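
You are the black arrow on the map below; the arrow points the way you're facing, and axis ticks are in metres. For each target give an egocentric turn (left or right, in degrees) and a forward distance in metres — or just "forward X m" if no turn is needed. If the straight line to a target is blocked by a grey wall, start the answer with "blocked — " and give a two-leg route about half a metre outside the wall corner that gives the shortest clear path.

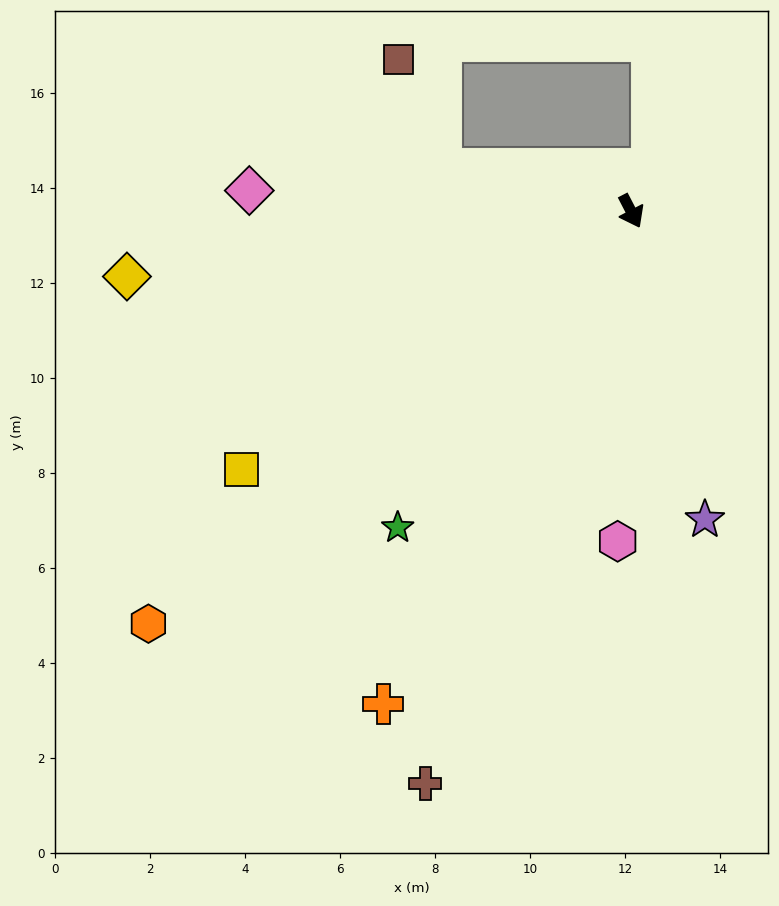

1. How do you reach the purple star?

turn right 14°, forward 6.7 m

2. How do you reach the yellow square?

turn right 84°, forward 9.8 m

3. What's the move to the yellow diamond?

turn right 110°, forward 10.7 m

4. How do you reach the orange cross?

turn right 54°, forward 11.6 m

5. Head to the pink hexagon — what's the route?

turn right 30°, forward 7.0 m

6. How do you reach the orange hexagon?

turn right 77°, forward 13.4 m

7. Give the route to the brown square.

blocked — turn right 130°, forward 4.1 m, then turn right 56°, forward 2.5 m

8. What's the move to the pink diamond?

turn right 120°, forward 8.0 m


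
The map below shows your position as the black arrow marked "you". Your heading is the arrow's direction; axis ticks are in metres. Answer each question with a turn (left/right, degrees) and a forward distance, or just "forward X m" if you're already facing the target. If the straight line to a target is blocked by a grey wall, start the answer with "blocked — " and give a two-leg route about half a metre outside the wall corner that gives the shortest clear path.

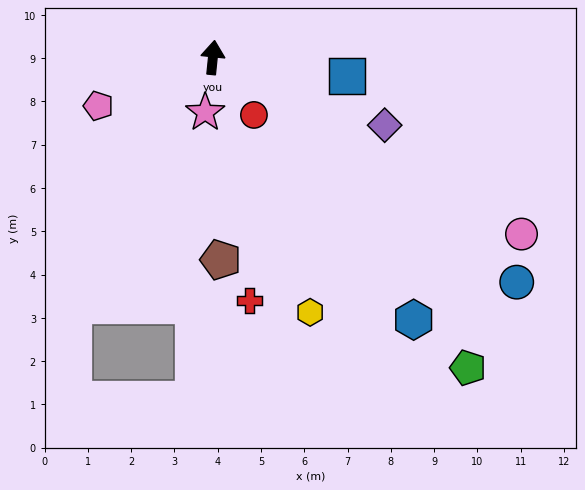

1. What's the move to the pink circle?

turn right 114°, forward 8.2 m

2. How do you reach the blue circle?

turn right 121°, forward 8.7 m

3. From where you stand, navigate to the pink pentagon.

turn left 119°, forward 2.9 m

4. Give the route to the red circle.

turn right 139°, forward 1.6 m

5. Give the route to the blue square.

turn right 92°, forward 3.1 m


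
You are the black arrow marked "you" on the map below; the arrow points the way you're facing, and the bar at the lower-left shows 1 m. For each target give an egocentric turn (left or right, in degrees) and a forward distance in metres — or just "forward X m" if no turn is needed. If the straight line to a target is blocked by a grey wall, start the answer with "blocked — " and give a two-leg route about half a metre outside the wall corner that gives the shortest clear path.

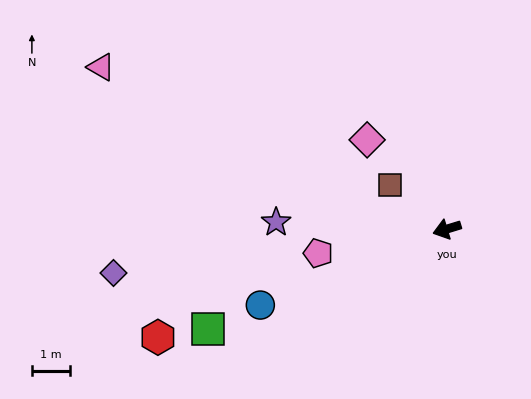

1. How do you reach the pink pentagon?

turn right 6°, forward 3.4 m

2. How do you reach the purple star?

turn right 19°, forward 4.5 m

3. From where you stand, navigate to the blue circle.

turn left 5°, forward 5.3 m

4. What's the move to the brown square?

turn right 55°, forward 1.9 m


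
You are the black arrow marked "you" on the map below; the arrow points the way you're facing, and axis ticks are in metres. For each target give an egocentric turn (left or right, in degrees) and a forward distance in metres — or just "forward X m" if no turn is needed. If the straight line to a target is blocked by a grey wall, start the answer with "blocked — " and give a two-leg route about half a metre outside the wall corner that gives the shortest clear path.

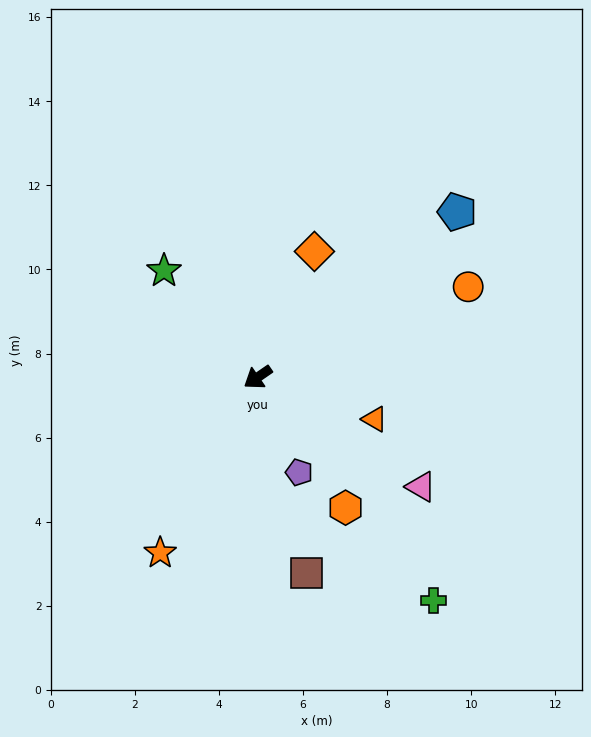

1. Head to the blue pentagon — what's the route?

turn right 175°, forward 6.2 m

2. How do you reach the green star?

turn right 83°, forward 3.4 m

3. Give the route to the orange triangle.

turn left 126°, forward 3.0 m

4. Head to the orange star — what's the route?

turn left 26°, forward 4.8 m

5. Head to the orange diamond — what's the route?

turn right 149°, forward 3.3 m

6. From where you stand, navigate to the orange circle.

turn left 169°, forward 5.4 m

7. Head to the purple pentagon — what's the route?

turn left 79°, forward 2.5 m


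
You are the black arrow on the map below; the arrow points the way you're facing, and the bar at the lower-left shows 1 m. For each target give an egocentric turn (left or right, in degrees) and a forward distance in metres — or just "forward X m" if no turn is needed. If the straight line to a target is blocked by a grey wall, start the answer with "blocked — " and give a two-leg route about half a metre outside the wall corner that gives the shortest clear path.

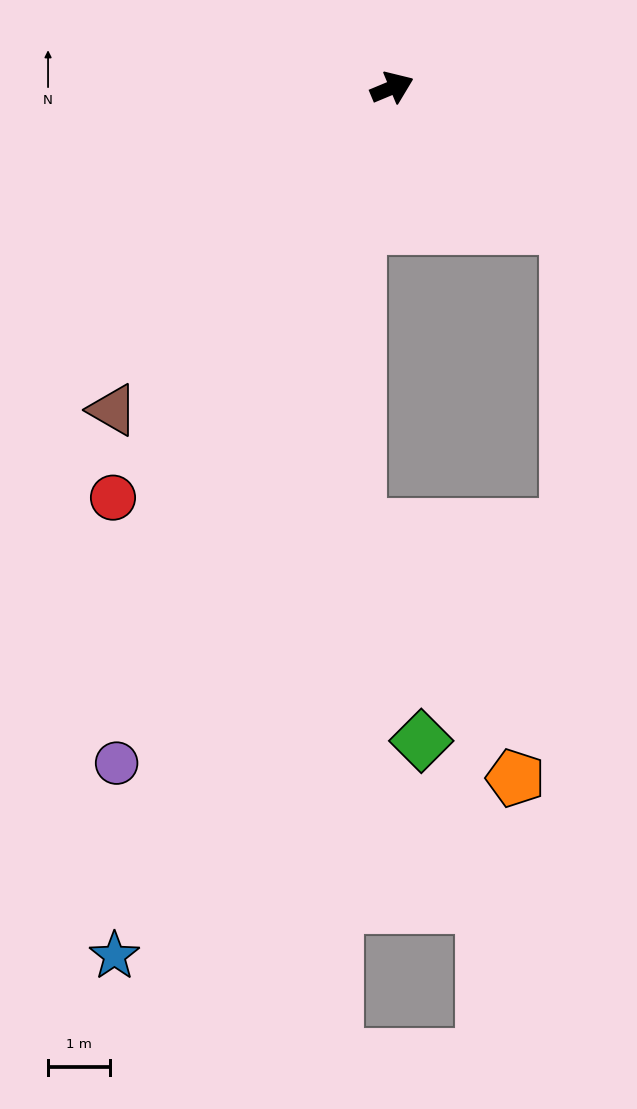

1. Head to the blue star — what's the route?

turn right 130°, forward 14.7 m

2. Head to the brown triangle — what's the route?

turn right 154°, forward 6.9 m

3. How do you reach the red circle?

turn right 147°, forward 8.0 m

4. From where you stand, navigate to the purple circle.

turn right 135°, forward 11.7 m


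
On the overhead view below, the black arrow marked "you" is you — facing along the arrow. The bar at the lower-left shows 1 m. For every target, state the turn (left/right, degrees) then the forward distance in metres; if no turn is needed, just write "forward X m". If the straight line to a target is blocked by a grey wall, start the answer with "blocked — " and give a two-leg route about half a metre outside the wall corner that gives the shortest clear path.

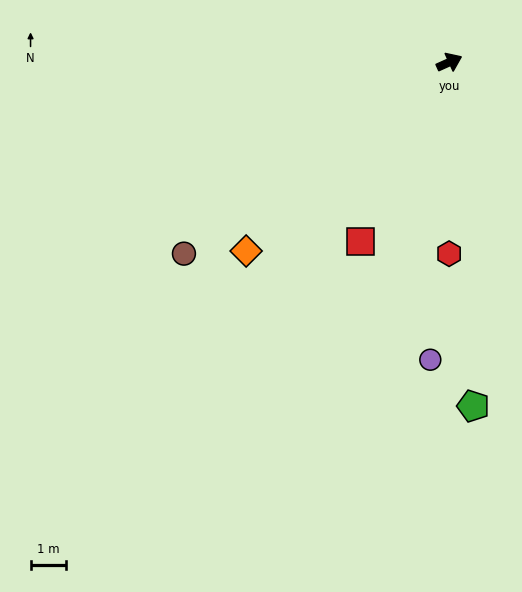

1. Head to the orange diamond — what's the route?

turn right 161°, forward 7.8 m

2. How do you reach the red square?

turn right 141°, forward 5.7 m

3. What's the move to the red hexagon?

turn right 114°, forward 5.4 m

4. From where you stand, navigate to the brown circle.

turn right 168°, forward 9.2 m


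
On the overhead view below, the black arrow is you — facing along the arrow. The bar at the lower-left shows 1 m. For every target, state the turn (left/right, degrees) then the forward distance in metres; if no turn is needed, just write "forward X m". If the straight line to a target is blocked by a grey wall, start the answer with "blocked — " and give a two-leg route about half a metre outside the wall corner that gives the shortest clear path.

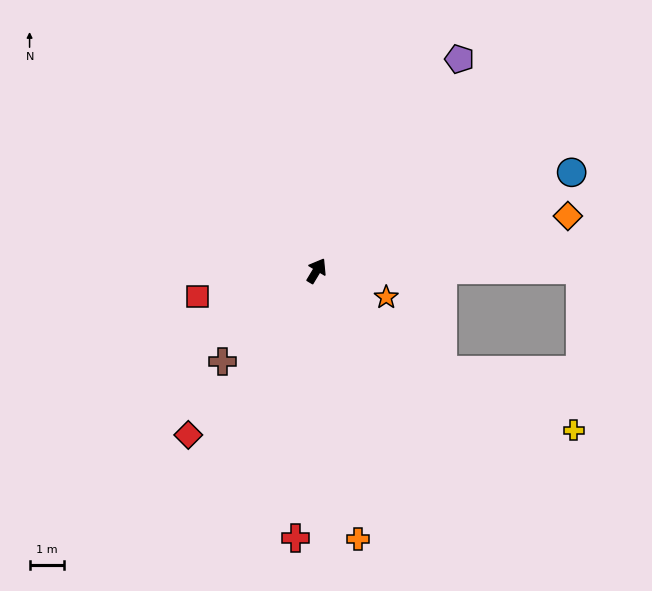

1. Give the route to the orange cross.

turn right 140°, forward 7.9 m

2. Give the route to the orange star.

turn right 80°, forward 2.2 m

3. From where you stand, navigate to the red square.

turn left 133°, forward 3.5 m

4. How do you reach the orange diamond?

turn right 47°, forward 7.5 m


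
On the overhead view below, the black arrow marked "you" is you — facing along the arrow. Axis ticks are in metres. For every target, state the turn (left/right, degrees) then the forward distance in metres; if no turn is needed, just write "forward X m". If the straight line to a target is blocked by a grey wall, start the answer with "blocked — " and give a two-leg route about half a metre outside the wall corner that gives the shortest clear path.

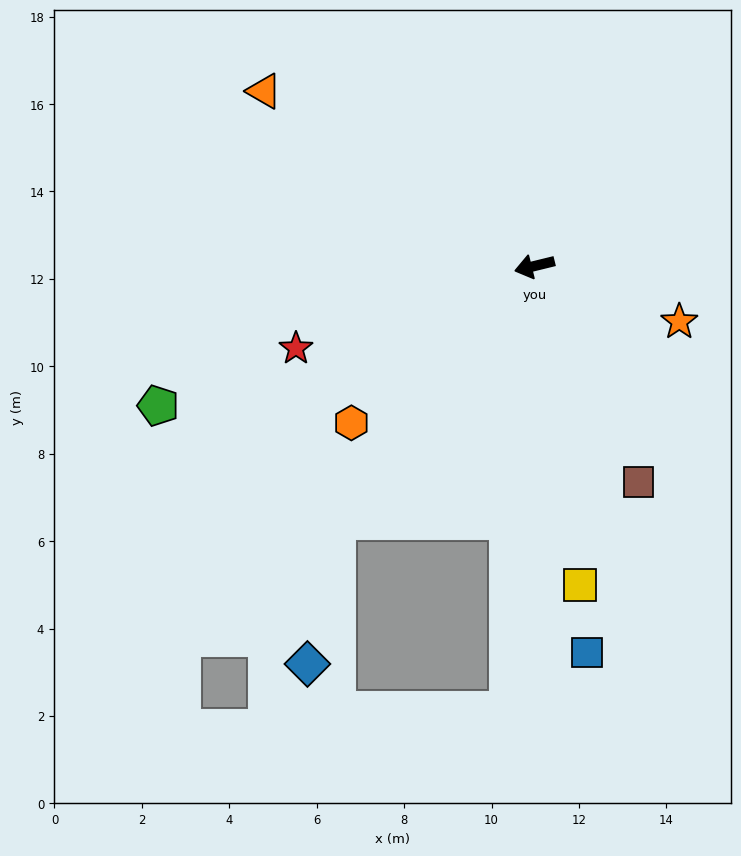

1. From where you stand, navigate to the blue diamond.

blocked — turn left 39°, forward 7.4 m, then turn left 25°, forward 3.3 m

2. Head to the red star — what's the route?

turn left 5°, forward 5.8 m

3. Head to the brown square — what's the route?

turn left 102°, forward 5.5 m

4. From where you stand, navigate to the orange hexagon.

turn left 27°, forward 5.5 m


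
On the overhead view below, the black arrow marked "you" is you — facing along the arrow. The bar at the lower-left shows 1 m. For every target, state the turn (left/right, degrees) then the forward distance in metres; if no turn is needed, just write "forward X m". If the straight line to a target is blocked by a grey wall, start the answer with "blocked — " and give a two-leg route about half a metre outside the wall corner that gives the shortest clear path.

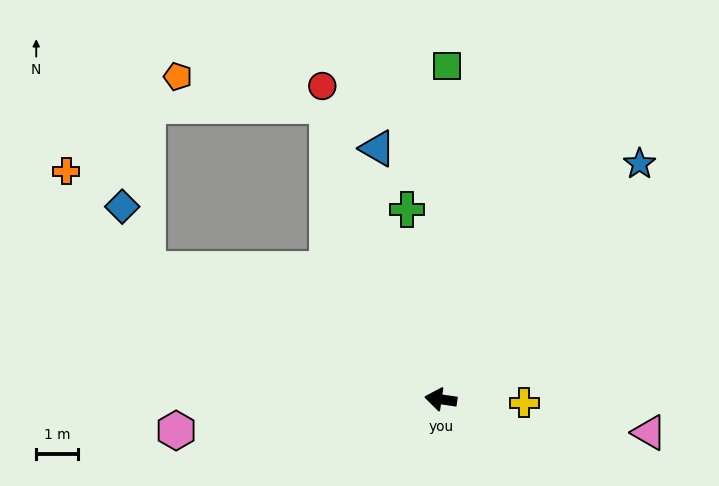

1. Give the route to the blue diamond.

blocked — turn right 16°, forward 7.6 m, then turn right 43°, forward 1.6 m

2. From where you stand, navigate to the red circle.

turn right 61°, forward 8.0 m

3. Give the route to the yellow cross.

turn right 174°, forward 2.0 m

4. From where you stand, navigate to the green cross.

turn right 72°, forward 4.6 m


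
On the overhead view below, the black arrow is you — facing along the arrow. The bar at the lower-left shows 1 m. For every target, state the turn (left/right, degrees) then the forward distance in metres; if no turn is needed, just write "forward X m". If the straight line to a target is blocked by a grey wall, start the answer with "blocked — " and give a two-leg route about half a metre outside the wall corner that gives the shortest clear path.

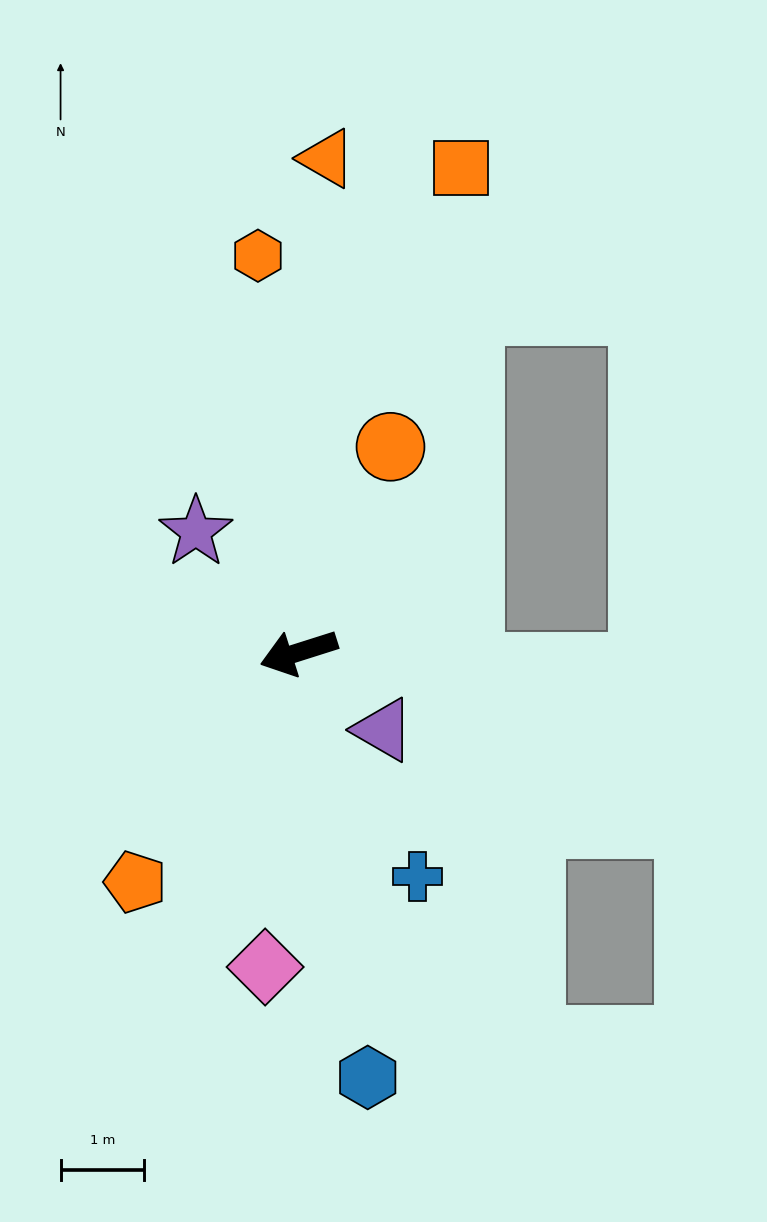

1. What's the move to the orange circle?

turn right 132°, forward 2.7 m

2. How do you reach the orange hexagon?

turn right 102°, forward 4.8 m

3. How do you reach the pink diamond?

turn left 66°, forward 3.8 m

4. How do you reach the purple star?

turn right 67°, forward 1.9 m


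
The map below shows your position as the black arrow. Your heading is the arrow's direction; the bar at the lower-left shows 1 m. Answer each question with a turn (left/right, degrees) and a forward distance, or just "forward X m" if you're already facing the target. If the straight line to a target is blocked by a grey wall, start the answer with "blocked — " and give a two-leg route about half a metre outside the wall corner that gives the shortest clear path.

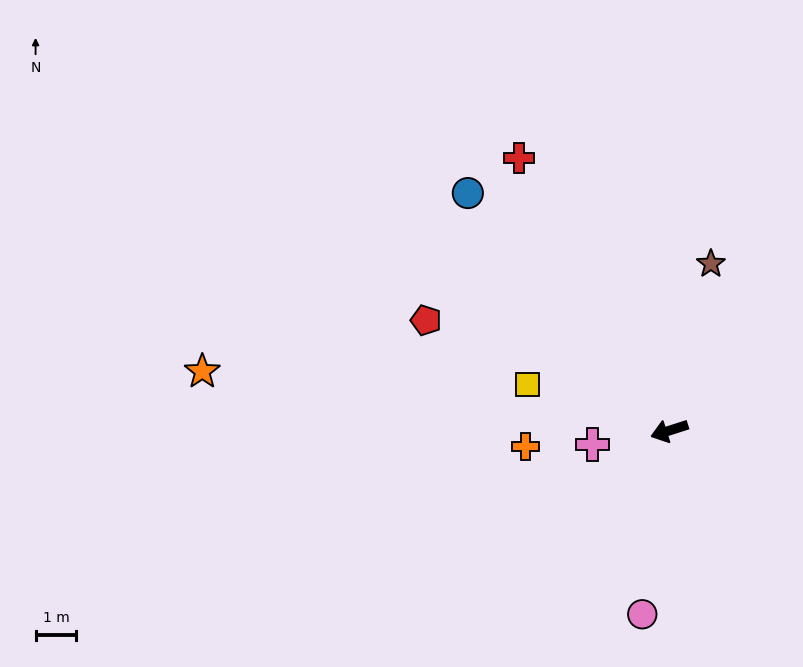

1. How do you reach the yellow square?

turn right 36°, forward 3.7 m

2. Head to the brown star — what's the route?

turn right 122°, forward 4.2 m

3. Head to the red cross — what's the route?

turn right 79°, forward 7.6 m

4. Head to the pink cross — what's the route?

turn right 7°, forward 1.9 m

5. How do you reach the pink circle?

turn left 64°, forward 4.5 m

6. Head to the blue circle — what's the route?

turn right 67°, forward 7.6 m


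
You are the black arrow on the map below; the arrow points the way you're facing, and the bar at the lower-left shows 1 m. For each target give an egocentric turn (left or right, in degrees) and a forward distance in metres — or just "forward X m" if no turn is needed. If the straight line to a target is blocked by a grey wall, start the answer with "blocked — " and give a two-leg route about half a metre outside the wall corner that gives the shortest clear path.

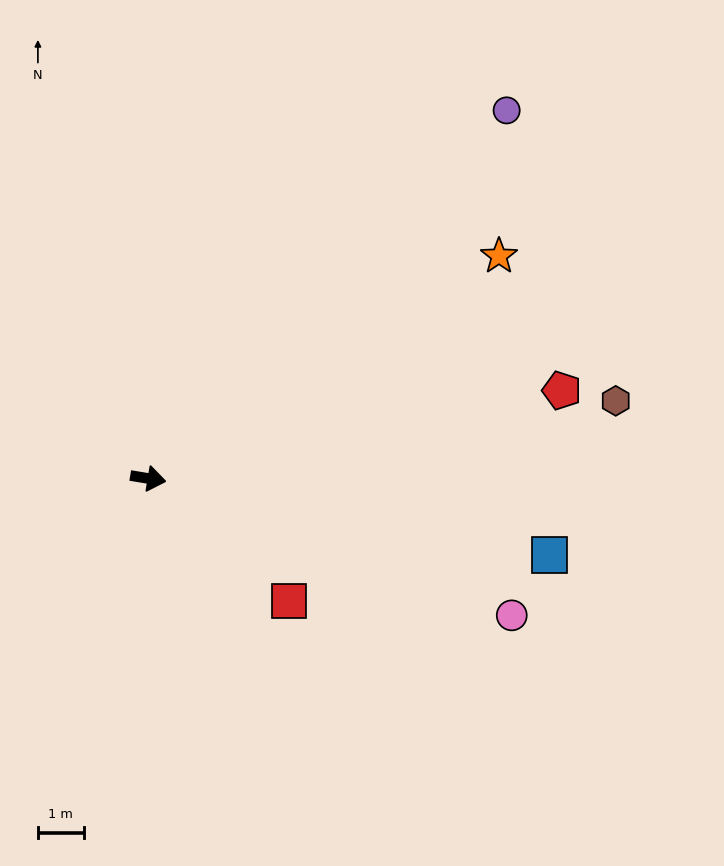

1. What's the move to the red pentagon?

turn left 21°, forward 9.2 m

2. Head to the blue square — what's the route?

forward 8.9 m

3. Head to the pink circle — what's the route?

turn right 11°, forward 8.5 m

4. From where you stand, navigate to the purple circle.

turn left 55°, forward 11.2 m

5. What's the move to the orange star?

turn left 42°, forward 9.0 m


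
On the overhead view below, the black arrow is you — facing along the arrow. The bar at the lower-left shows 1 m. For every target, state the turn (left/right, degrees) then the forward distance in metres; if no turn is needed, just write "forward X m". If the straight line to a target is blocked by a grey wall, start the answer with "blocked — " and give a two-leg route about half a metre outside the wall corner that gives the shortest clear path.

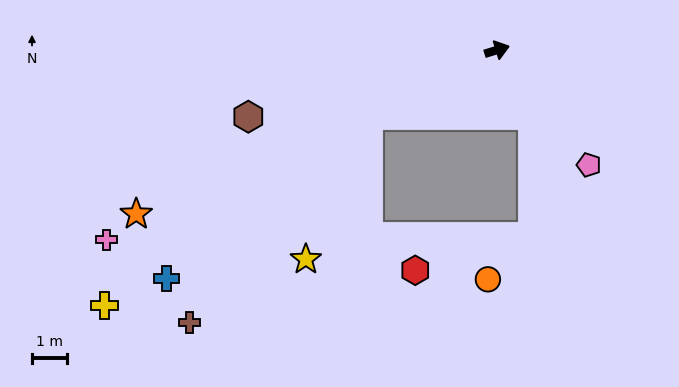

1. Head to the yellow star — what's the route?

blocked — turn right 170°, forward 4.2 m, then turn left 39°, forward 4.5 m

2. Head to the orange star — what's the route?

turn right 173°, forward 11.4 m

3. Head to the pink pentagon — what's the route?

turn right 69°, forward 4.2 m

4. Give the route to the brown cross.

blocked — turn right 170°, forward 4.2 m, then turn left 22°, forward 7.9 m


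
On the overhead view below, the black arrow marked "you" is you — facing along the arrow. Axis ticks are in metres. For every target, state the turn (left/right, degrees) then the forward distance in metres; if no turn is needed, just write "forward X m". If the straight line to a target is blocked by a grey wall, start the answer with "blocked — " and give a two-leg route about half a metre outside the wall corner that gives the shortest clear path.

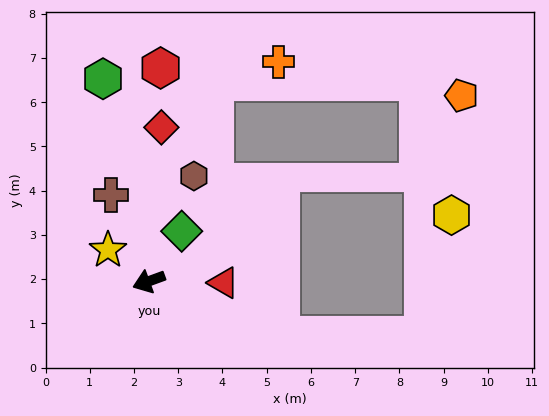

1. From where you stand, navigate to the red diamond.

turn right 115°, forward 3.5 m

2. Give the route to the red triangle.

turn left 159°, forward 1.7 m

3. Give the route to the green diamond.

turn right 143°, forward 1.4 m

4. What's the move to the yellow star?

turn right 58°, forward 1.2 m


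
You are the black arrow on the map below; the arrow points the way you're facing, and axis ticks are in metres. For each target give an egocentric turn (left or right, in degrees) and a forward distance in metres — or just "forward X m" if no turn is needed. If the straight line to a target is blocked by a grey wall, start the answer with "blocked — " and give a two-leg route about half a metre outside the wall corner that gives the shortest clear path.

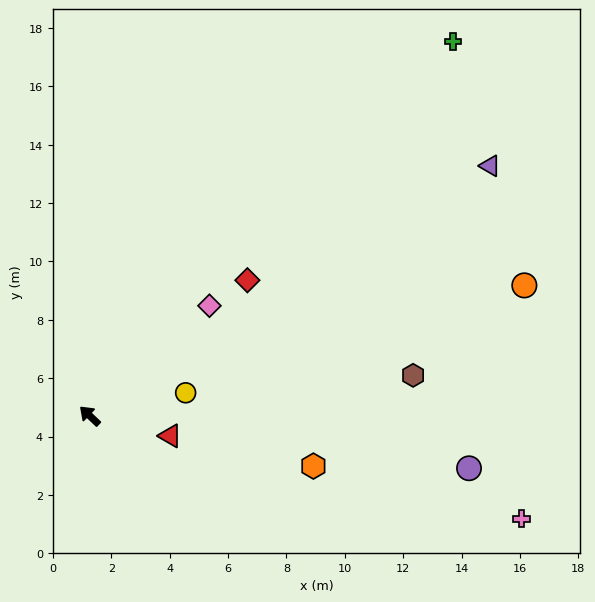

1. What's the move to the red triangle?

turn right 151°, forward 2.8 m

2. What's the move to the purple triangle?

turn right 105°, forward 16.2 m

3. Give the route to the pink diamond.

turn right 94°, forward 5.6 m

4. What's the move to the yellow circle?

turn right 123°, forward 3.4 m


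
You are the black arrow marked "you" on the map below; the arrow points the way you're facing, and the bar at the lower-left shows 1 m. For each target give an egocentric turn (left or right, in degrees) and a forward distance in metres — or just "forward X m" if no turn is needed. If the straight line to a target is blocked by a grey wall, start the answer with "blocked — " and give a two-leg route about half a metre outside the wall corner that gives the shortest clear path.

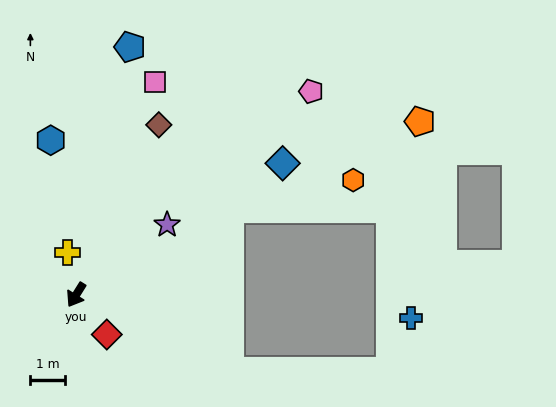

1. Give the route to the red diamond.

turn left 70°, forward 1.5 m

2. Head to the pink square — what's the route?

turn right 168°, forward 6.6 m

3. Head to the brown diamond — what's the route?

turn right 174°, forward 5.5 m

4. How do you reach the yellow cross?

turn right 137°, forward 1.3 m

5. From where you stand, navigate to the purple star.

turn left 160°, forward 3.4 m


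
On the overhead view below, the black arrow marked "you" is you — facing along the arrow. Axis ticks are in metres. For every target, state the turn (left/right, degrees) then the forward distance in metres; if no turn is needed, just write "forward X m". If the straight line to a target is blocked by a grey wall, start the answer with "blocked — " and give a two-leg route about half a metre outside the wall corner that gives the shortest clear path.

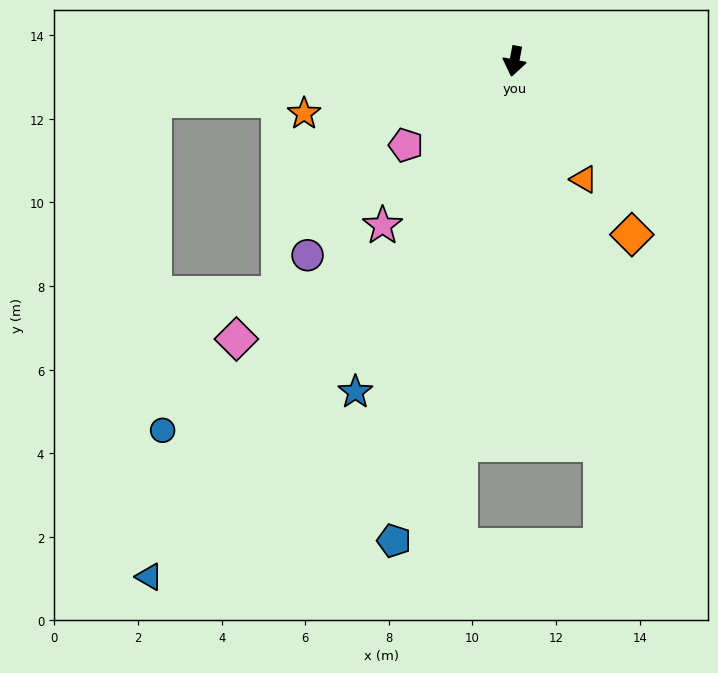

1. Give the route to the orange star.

turn right 65°, forward 5.2 m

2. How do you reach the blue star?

turn right 15°, forward 8.8 m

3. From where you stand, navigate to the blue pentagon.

turn right 3°, forward 11.8 m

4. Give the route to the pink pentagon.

turn right 41°, forward 3.3 m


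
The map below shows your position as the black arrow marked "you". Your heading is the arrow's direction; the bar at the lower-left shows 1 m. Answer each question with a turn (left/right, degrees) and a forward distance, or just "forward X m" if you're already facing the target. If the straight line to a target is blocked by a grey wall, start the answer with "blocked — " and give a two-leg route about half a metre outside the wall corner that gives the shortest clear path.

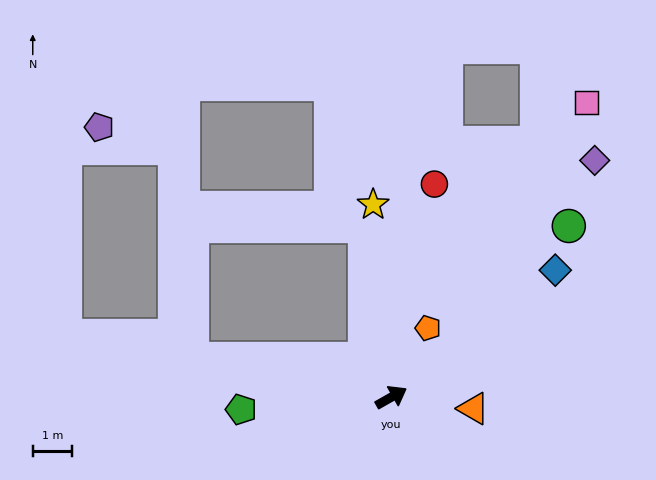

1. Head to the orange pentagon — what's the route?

turn left 33°, forward 2.0 m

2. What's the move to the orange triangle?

turn right 37°, forward 2.1 m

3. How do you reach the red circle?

turn left 49°, forward 5.5 m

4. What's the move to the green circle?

turn left 14°, forward 6.2 m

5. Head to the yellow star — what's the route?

turn left 66°, forward 4.9 m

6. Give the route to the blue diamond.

turn left 8°, forward 5.2 m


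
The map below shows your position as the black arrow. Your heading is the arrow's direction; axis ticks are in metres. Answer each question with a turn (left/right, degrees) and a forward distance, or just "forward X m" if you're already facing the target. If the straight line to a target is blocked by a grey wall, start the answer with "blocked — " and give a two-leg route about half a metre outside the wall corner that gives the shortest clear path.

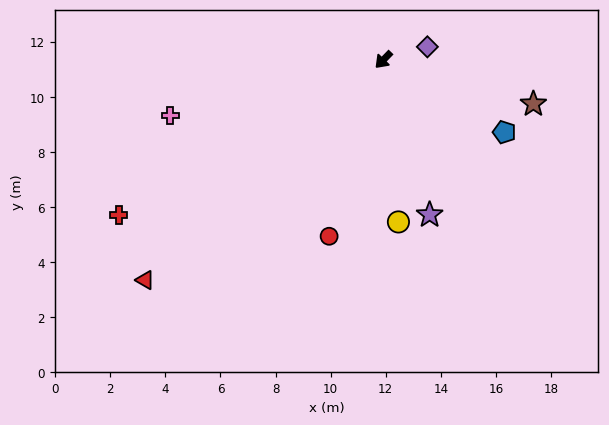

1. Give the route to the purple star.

turn left 61°, forward 5.9 m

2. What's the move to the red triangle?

turn right 3°, forward 11.8 m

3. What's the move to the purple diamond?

turn left 151°, forward 1.7 m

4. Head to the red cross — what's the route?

turn right 16°, forward 11.1 m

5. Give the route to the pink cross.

turn right 31°, forward 8.0 m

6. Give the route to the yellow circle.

turn left 49°, forward 5.9 m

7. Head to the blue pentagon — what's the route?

turn left 103°, forward 5.1 m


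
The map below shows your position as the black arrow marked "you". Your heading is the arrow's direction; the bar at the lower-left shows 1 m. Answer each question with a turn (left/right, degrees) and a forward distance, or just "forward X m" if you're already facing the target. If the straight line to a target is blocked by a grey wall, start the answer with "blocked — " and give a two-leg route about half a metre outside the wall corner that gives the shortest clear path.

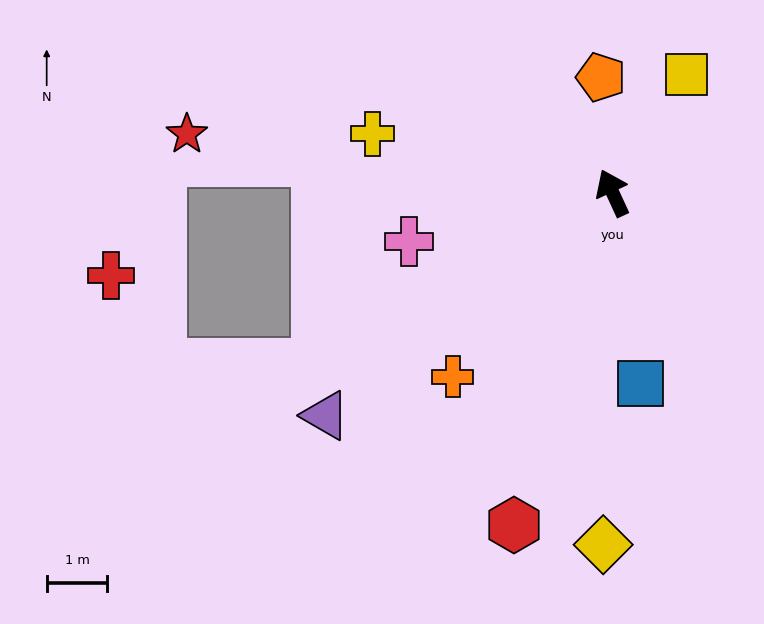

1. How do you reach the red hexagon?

turn left 139°, forward 5.7 m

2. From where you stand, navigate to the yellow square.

turn right 57°, forward 2.3 m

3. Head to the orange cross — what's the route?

turn left 114°, forward 4.0 m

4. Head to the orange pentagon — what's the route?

turn right 19°, forward 1.9 m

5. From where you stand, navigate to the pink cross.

turn left 79°, forward 3.5 m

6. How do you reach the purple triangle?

turn left 103°, forward 6.0 m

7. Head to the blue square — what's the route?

turn left 164°, forward 3.2 m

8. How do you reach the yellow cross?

turn left 51°, forward 4.1 m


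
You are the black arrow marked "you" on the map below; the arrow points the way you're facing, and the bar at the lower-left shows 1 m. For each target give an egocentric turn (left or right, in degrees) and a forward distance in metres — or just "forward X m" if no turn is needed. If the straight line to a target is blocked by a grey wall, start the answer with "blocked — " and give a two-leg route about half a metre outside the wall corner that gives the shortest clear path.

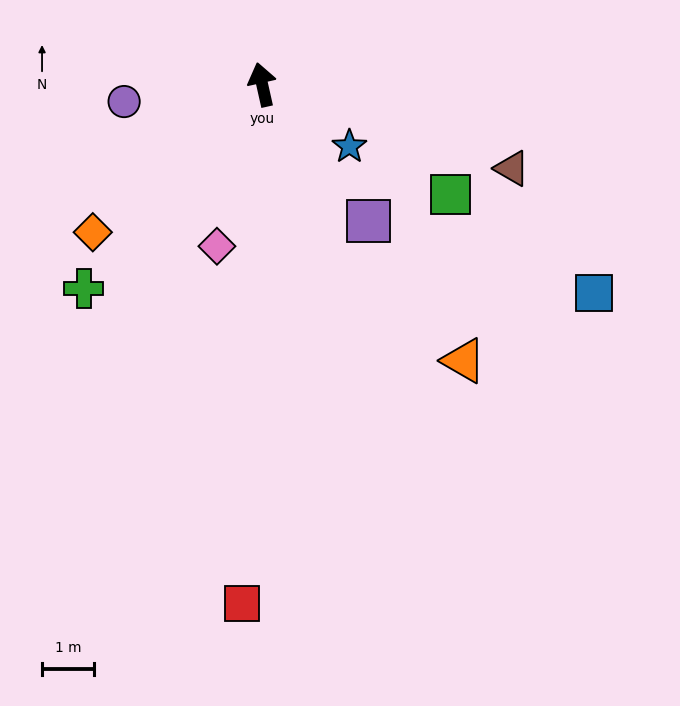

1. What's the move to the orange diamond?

turn left 118°, forward 4.3 m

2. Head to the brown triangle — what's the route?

turn right 121°, forward 5.1 m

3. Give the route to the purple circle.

turn left 84°, forward 2.7 m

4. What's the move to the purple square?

turn right 155°, forward 3.3 m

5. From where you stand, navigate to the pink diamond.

turn left 152°, forward 3.2 m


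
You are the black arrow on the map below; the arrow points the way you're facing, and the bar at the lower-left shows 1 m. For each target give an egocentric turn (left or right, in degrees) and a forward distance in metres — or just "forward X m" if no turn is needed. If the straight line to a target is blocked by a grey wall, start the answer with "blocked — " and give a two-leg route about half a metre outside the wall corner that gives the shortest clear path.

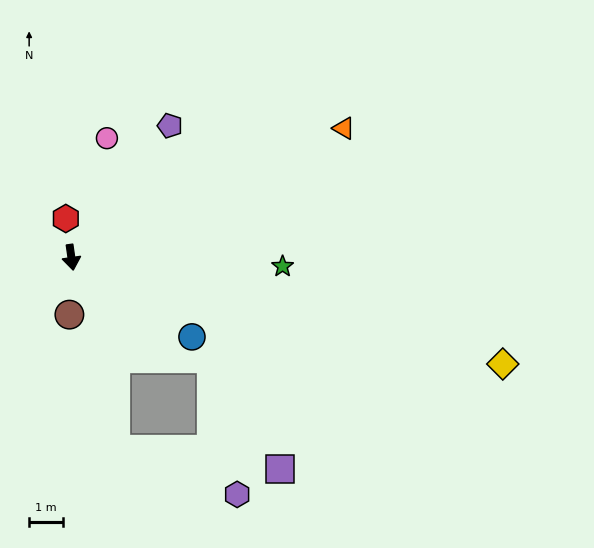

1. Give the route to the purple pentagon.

turn left 135°, forward 4.9 m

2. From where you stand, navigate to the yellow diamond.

turn left 68°, forward 13.2 m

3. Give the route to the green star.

turn left 79°, forward 6.3 m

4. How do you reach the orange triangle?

turn left 107°, forward 9.0 m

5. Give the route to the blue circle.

turn left 48°, forward 4.3 m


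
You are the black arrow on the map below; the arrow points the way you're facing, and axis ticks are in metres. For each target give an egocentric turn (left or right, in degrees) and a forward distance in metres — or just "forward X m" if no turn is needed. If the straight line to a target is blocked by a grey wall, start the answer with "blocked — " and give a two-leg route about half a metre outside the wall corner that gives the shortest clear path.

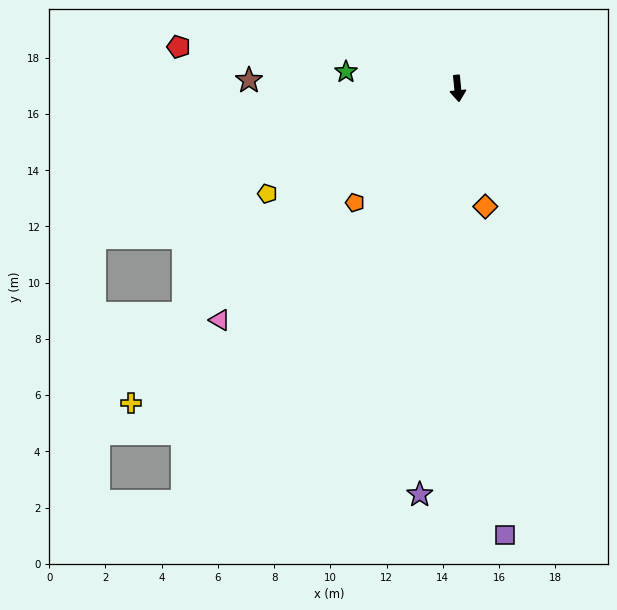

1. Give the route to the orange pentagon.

turn right 48°, forward 5.5 m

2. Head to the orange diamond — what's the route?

turn left 8°, forward 4.3 m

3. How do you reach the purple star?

turn right 11°, forward 14.5 m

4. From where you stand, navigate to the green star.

turn right 104°, forward 4.0 m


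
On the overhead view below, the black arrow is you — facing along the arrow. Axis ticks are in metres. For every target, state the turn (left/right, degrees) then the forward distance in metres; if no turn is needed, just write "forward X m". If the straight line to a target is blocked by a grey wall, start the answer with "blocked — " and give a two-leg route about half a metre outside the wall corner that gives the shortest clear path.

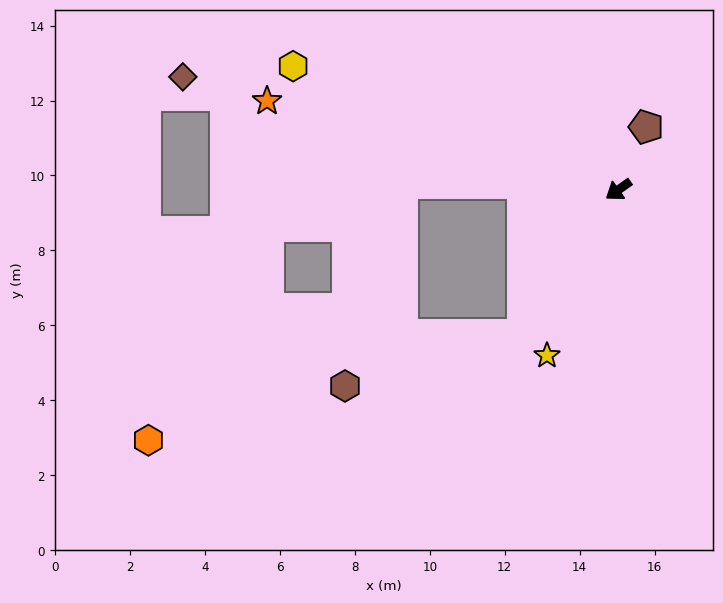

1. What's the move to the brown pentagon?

turn right 149°, forward 1.8 m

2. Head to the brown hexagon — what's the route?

blocked — turn left 22°, forward 4.7 m, then turn right 41°, forward 4.9 m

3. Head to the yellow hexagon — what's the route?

turn right 56°, forward 9.3 m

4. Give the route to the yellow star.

turn left 32°, forward 4.8 m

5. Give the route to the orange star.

turn right 49°, forward 9.7 m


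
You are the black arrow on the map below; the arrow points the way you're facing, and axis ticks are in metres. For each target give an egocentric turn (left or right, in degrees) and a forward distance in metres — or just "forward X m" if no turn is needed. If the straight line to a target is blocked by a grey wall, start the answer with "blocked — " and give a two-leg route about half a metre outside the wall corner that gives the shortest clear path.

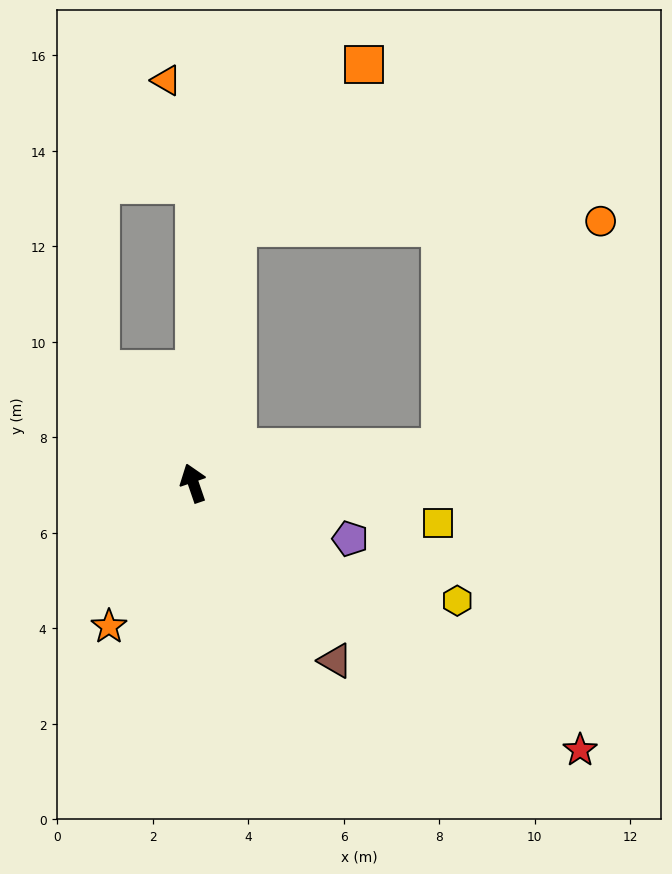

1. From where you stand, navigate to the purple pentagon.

turn right 128°, forward 3.5 m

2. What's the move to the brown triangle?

turn right 160°, forward 4.8 m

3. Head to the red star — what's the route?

turn right 144°, forward 9.8 m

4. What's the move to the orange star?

turn left 131°, forward 3.5 m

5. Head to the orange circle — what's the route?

blocked — turn right 101°, forward 5.3 m, then turn left 47°, forward 5.8 m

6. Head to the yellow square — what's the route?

turn right 118°, forward 5.2 m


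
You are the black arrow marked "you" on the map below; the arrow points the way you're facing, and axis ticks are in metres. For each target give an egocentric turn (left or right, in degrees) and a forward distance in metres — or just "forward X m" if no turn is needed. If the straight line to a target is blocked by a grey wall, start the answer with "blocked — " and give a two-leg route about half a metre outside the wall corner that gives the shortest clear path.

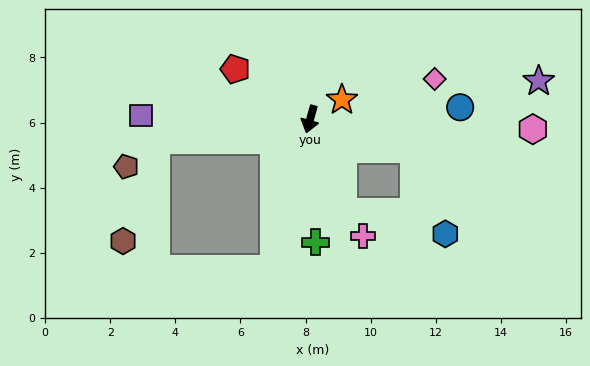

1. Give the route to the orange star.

turn left 137°, forward 1.1 m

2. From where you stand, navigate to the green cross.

turn left 18°, forward 3.8 m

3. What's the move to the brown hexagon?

blocked — turn right 67°, forward 4.8 m, then turn left 64°, forward 3.3 m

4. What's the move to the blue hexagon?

blocked — turn left 89°, forward 3.3 m, then turn right 53°, forward 2.8 m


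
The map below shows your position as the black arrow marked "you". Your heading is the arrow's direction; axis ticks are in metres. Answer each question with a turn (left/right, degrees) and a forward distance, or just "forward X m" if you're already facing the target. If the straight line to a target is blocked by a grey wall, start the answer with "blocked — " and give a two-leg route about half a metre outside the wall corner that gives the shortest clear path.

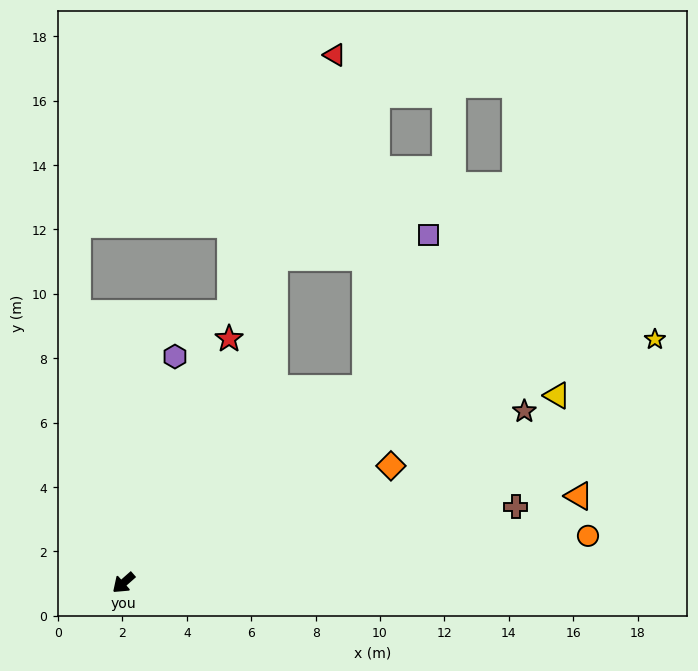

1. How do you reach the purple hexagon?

turn right 144°, forward 7.2 m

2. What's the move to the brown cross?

turn left 150°, forward 12.4 m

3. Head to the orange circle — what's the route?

turn left 144°, forward 14.5 m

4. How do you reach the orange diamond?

turn left 162°, forward 9.1 m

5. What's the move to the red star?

turn right 155°, forward 8.3 m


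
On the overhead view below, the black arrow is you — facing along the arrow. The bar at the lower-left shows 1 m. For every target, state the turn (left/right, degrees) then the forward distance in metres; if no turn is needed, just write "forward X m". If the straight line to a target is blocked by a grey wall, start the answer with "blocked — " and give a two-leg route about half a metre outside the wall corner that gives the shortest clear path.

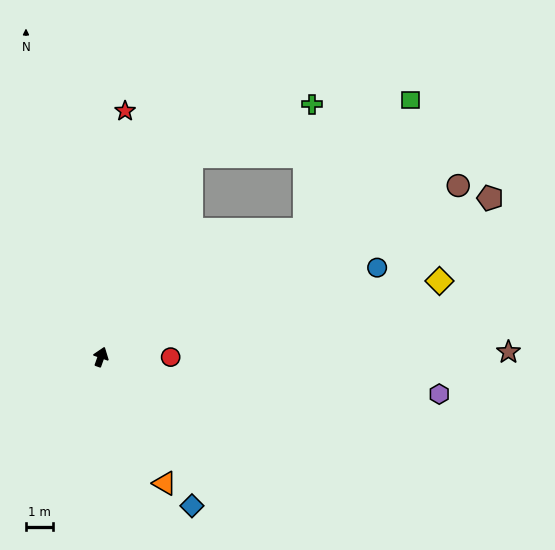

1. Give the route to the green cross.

blocked — turn right 5°, forward 8.0 m, then turn right 42°, forward 4.8 m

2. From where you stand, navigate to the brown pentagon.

turn right 48°, forward 15.3 m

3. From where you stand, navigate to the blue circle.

turn right 53°, forward 10.5 m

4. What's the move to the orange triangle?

turn right 134°, forward 5.1 m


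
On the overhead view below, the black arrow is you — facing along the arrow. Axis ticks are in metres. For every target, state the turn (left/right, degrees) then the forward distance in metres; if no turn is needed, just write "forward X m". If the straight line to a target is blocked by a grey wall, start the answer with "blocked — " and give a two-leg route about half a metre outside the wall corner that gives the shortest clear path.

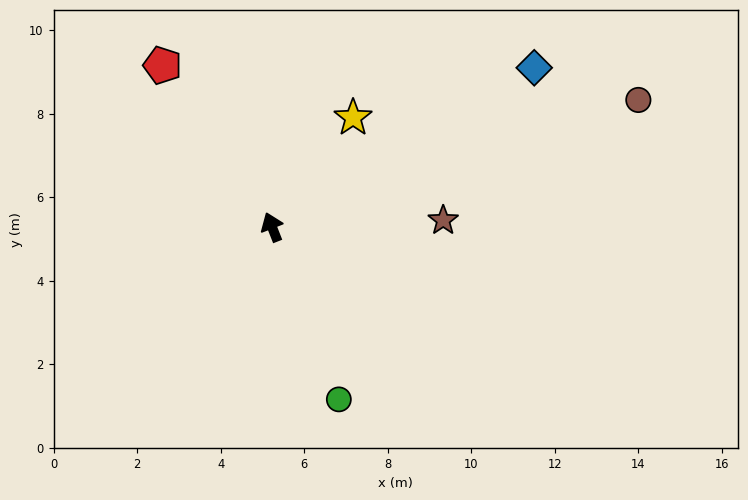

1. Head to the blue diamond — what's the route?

turn right 80°, forward 7.3 m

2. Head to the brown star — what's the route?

turn right 109°, forward 4.1 m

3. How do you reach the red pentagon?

turn left 13°, forward 4.7 m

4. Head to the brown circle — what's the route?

turn right 92°, forward 9.3 m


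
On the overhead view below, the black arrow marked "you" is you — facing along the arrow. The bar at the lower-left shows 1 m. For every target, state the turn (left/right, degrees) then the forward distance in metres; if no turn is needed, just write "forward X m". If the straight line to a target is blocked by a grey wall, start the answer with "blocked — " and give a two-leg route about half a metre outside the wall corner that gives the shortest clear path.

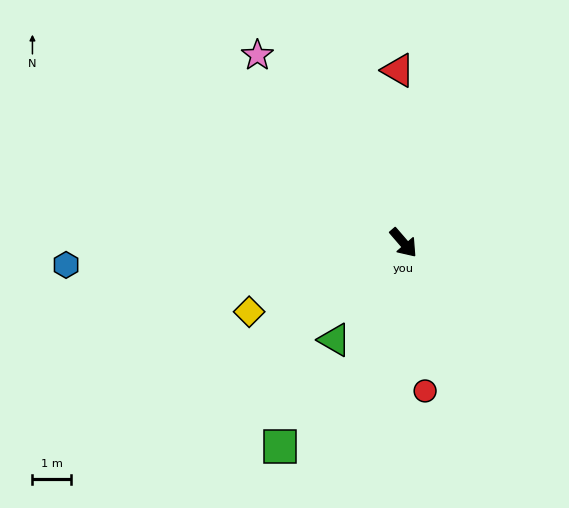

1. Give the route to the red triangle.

turn left 141°, forward 4.4 m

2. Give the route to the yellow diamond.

turn right 107°, forward 4.4 m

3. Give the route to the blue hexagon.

turn right 127°, forward 8.7 m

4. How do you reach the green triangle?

turn right 76°, forward 3.1 m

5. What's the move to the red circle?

turn right 33°, forward 3.9 m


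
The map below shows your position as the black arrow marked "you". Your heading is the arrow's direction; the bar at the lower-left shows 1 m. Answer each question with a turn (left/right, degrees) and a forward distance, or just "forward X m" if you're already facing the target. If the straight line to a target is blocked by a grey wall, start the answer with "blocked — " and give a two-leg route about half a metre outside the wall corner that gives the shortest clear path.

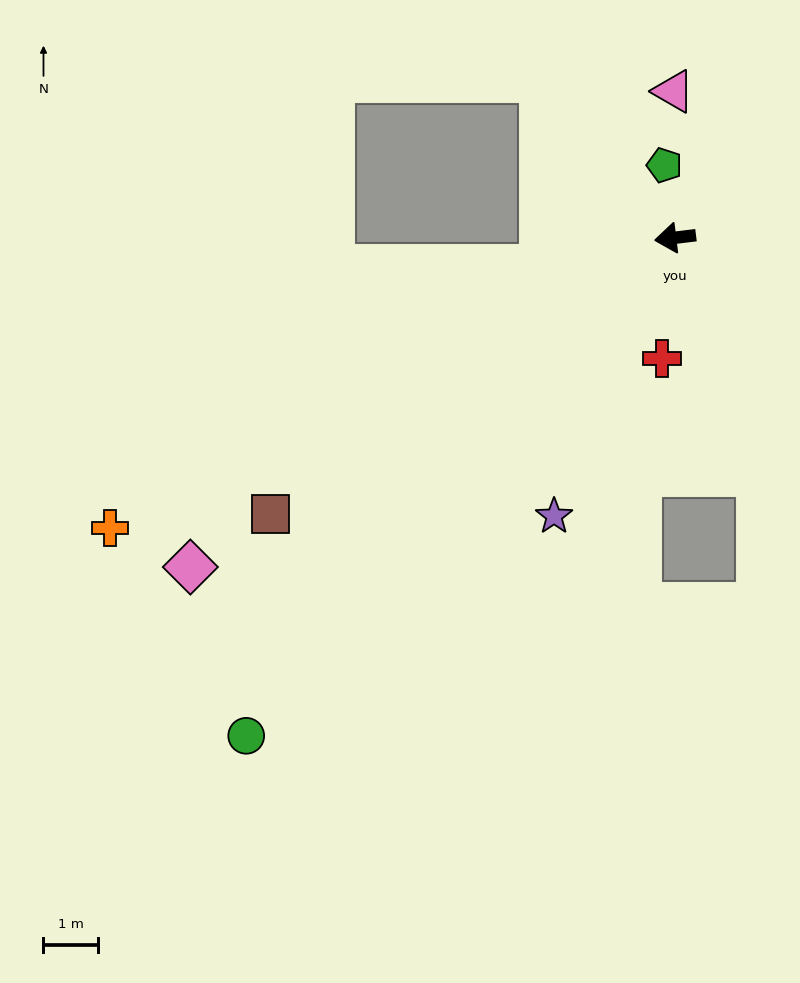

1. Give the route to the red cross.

turn left 77°, forward 2.2 m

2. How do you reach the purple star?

turn left 60°, forward 5.6 m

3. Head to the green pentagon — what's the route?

turn right 89°, forward 1.3 m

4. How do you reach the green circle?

turn left 42°, forward 12.0 m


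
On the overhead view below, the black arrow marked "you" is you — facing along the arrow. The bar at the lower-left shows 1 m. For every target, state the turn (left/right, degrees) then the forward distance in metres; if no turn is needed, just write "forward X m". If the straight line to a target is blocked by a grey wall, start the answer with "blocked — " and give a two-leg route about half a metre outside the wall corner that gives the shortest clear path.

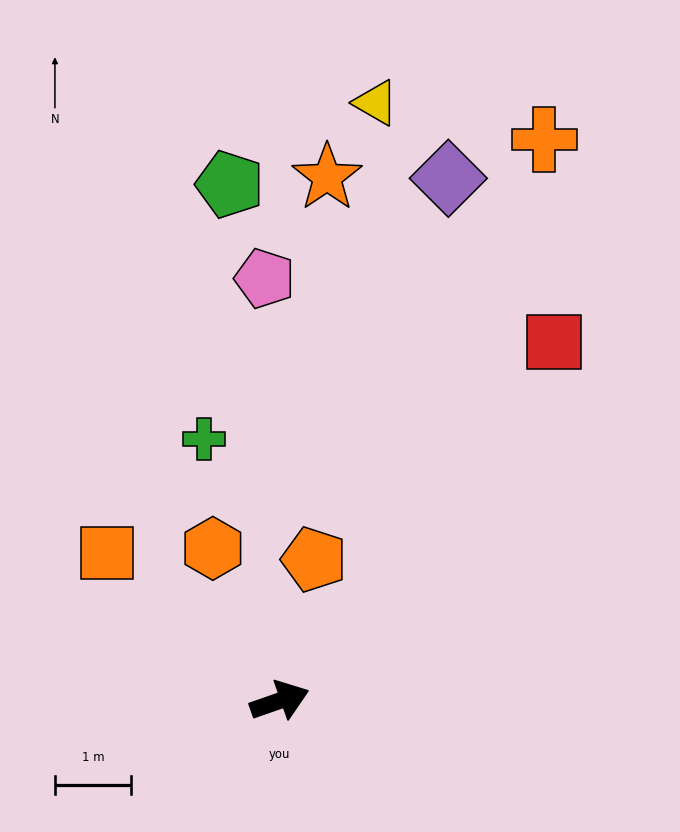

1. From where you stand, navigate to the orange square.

turn left 120°, forward 3.0 m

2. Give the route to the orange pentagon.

turn left 57°, forward 1.9 m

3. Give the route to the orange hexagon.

turn left 94°, forward 2.2 m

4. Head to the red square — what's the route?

turn left 33°, forward 5.9 m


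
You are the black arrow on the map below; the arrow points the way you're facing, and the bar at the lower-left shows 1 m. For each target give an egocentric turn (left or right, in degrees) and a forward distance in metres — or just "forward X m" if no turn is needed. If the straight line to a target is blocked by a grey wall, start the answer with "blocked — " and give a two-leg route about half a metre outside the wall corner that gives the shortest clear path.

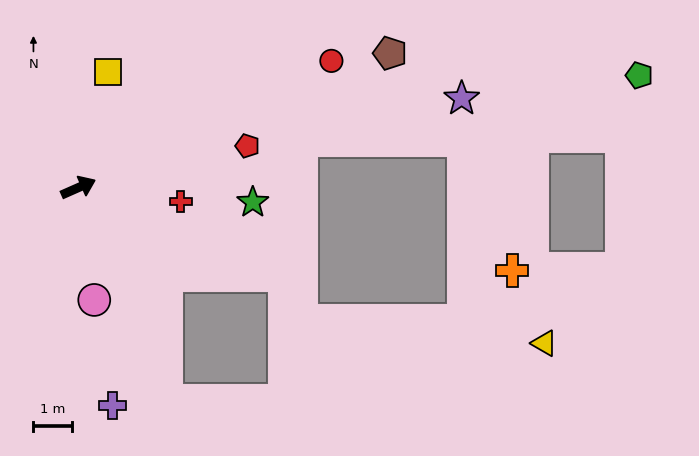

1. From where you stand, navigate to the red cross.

turn right 32°, forward 2.7 m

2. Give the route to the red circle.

turn left 3°, forward 7.4 m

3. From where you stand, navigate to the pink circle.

turn right 106°, forward 3.0 m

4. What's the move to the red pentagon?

turn right 10°, forward 4.5 m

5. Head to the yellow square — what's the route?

turn left 52°, forward 3.1 m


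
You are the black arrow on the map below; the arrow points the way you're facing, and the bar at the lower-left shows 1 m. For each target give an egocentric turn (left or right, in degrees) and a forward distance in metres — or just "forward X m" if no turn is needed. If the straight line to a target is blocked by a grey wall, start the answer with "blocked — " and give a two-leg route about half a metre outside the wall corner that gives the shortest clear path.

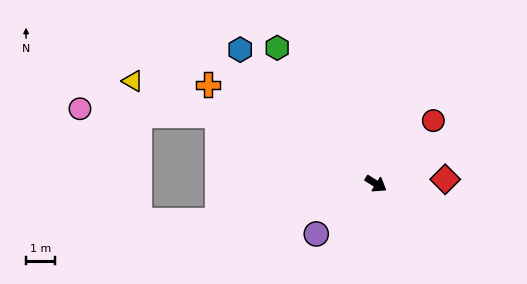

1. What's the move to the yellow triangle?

turn right 171°, forward 9.2 m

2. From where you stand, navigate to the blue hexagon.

turn left 167°, forward 6.6 m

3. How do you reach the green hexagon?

turn left 158°, forward 5.8 m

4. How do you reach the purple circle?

turn right 108°, forward 2.7 m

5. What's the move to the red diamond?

turn left 36°, forward 2.4 m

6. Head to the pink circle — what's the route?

blocked — turn right 171°, forward 6.0 m, then turn left 20°, forward 4.8 m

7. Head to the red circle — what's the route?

turn left 80°, forward 3.0 m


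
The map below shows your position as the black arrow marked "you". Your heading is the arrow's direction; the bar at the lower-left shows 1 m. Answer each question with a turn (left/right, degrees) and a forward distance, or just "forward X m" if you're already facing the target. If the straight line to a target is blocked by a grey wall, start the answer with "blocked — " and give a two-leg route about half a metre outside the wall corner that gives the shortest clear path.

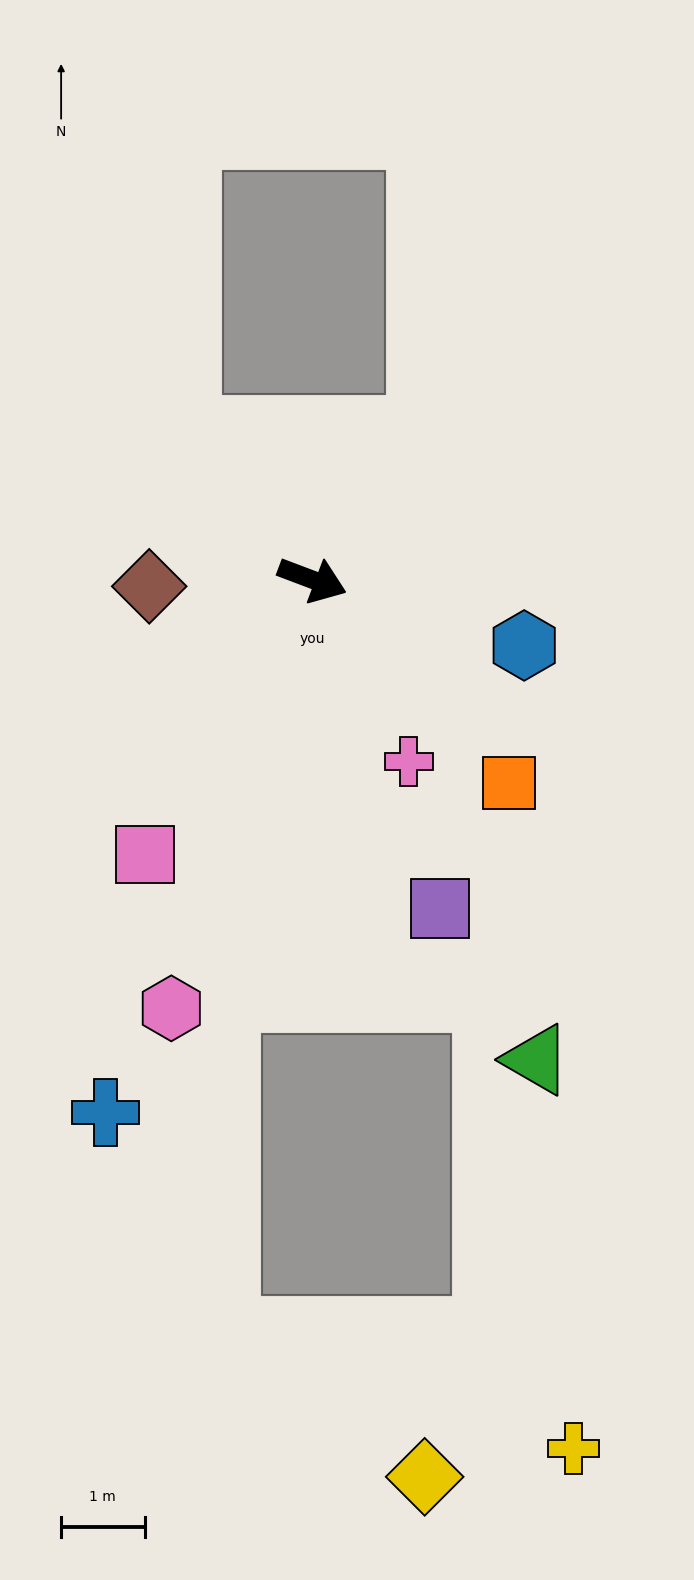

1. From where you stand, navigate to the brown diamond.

turn right 157°, forward 2.0 m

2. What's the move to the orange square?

turn right 25°, forward 3.4 m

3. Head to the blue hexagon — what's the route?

turn left 3°, forward 2.7 m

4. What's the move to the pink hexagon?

turn right 87°, forward 5.4 m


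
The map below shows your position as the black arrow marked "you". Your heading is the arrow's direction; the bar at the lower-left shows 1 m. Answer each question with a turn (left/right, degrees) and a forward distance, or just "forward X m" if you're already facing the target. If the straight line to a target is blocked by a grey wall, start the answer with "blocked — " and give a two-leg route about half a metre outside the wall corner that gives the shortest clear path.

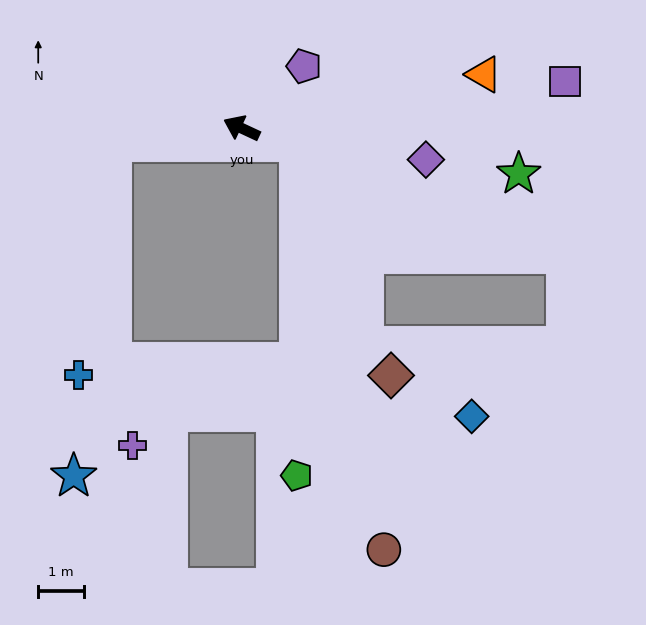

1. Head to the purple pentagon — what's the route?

turn right 110°, forward 1.9 m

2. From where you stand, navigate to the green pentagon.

blocked — turn right 169°, forward 1.3 m, then turn right 76°, forward 7.2 m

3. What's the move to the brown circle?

blocked — turn right 169°, forward 1.3 m, then turn right 64°, forward 9.0 m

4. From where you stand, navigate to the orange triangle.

turn right 142°, forward 5.4 m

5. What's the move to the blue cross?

blocked — turn left 31°, forward 2.8 m, then turn left 76°, forward 5.1 m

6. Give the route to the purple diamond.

turn right 165°, forward 4.1 m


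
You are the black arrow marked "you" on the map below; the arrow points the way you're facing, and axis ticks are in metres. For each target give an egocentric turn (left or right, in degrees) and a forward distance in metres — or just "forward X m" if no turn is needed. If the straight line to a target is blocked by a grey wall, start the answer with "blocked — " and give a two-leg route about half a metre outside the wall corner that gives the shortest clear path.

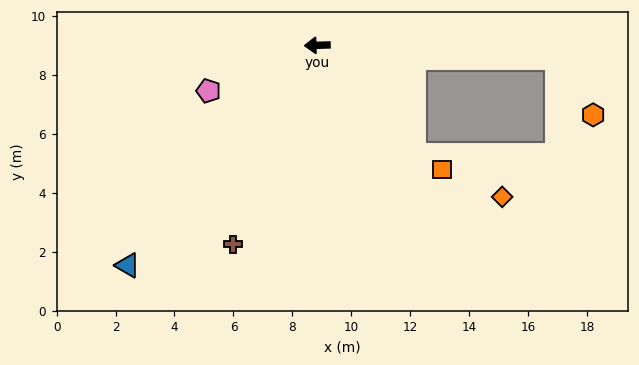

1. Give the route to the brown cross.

turn left 65°, forward 7.3 m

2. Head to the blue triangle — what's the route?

turn left 48°, forward 9.9 m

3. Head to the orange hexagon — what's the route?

blocked — turn left 175°, forward 8.2 m, then turn right 55°, forward 2.3 m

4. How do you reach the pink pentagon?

turn left 21°, forward 4.0 m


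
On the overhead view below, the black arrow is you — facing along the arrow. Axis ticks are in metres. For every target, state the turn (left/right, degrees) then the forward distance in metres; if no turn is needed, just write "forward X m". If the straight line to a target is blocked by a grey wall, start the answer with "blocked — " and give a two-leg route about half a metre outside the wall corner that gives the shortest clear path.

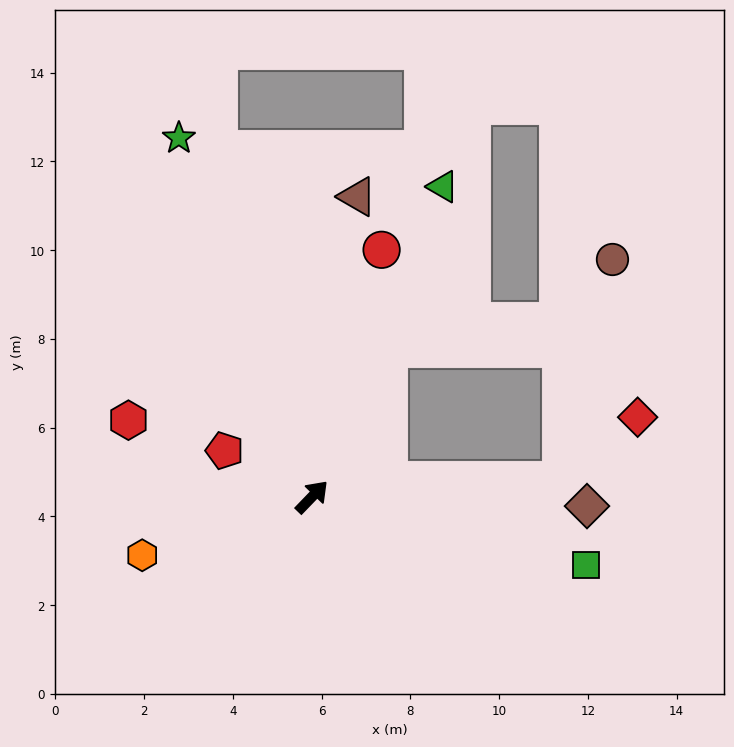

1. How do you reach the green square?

turn right 60°, forward 6.4 m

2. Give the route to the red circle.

turn left 28°, forward 5.8 m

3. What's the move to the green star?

turn left 64°, forward 8.6 m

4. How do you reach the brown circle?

blocked — turn right 42°, forward 5.6 m, then turn left 73°, forward 5.1 m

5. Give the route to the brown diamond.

turn right 48°, forward 6.2 m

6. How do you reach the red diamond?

blocked — turn right 42°, forward 5.6 m, then turn left 35°, forward 2.2 m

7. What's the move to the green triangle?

turn left 21°, forward 7.6 m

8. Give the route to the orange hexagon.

turn left 153°, forward 4.0 m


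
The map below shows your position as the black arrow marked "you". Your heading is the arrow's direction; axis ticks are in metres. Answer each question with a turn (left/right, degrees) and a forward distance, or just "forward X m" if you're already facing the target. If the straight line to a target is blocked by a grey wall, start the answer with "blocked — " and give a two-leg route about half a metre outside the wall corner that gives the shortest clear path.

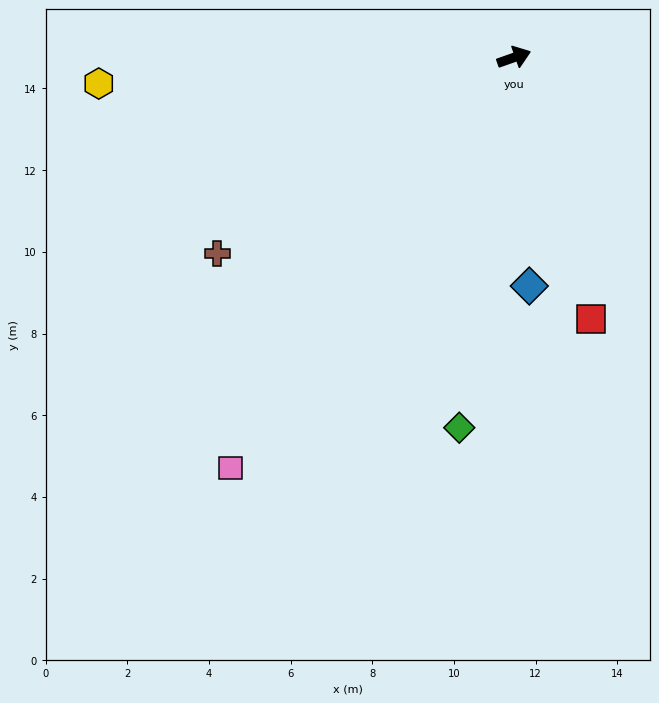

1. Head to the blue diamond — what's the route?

turn right 106°, forward 5.6 m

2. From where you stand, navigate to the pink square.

turn right 144°, forward 12.2 m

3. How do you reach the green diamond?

turn right 118°, forward 9.2 m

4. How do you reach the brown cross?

turn right 166°, forward 8.7 m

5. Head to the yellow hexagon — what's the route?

turn left 164°, forward 10.2 m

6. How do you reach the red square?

turn right 93°, forward 6.7 m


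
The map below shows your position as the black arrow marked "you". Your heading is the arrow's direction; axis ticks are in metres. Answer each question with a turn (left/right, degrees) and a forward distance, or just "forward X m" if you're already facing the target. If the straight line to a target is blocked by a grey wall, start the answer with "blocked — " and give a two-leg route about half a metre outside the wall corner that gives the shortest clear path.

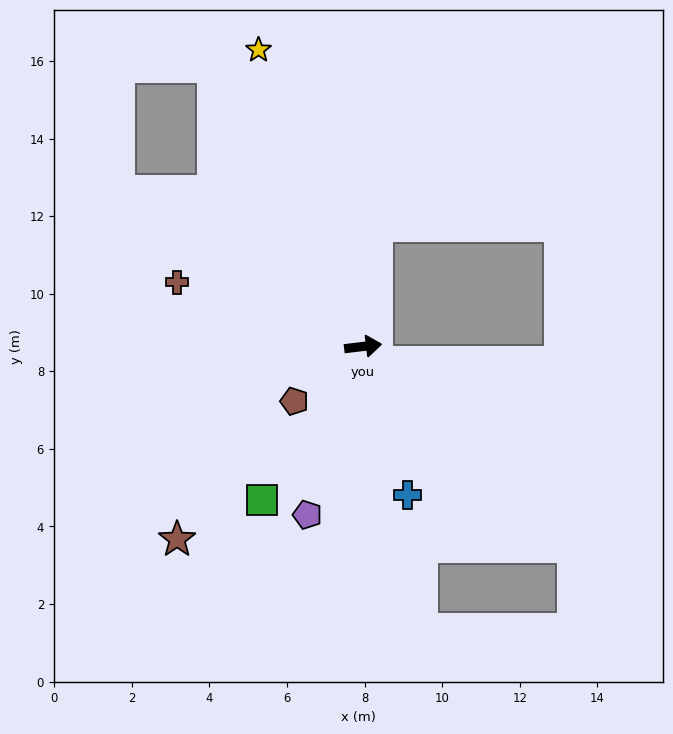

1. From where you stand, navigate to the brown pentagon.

turn right 148°, forward 2.3 m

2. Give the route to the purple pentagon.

turn right 115°, forward 4.6 m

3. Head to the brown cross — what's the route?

turn left 154°, forward 5.1 m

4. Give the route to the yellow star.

turn left 103°, forward 8.1 m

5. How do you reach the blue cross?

turn right 80°, forward 4.0 m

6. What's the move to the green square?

turn right 130°, forward 4.7 m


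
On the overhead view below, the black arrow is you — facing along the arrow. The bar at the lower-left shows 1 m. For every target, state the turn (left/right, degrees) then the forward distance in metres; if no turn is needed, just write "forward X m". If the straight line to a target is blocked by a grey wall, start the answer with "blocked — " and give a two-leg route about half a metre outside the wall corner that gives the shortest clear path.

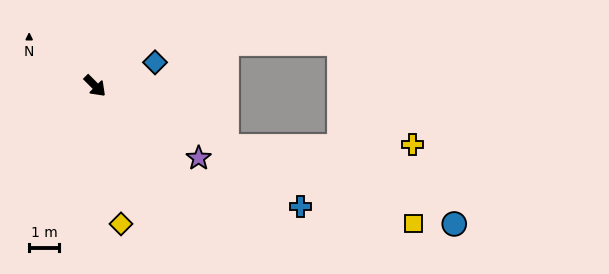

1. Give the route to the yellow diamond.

turn right 34°, forward 4.7 m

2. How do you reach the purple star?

turn left 10°, forward 4.2 m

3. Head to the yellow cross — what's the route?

blocked — turn left 20°, forward 4.8 m, then turn left 26°, forward 6.2 m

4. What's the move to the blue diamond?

turn left 66°, forward 2.1 m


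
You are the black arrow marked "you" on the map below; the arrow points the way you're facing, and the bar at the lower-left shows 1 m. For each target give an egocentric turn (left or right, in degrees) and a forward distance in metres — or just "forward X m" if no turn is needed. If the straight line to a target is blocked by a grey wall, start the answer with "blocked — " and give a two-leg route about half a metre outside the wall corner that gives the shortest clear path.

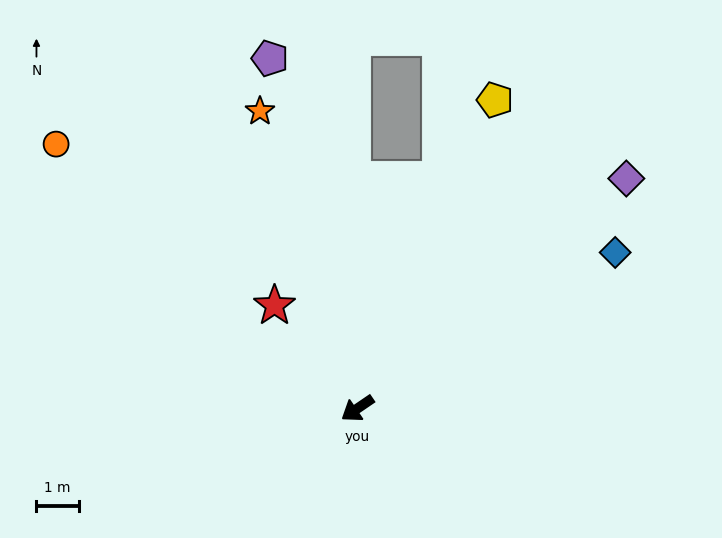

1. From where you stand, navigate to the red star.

turn right 85°, forward 3.1 m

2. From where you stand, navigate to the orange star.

turn right 106°, forward 7.4 m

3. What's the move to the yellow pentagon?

turn right 148°, forward 7.9 m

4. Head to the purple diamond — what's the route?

turn right 174°, forward 8.3 m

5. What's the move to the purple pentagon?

turn right 110°, forward 8.5 m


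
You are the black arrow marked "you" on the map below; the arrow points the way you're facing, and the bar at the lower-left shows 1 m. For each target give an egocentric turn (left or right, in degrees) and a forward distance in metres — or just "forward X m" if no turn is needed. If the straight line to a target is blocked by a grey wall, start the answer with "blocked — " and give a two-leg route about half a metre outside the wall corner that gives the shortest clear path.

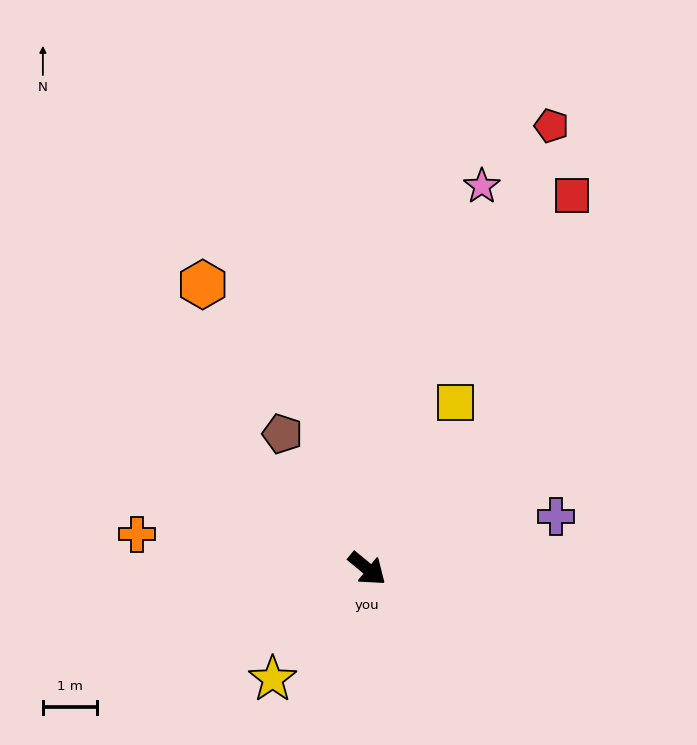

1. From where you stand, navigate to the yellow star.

turn right 91°, forward 2.7 m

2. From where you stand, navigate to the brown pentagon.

turn left 162°, forward 3.0 m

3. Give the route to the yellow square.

turn left 101°, forward 3.5 m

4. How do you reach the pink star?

turn left 113°, forward 7.4 m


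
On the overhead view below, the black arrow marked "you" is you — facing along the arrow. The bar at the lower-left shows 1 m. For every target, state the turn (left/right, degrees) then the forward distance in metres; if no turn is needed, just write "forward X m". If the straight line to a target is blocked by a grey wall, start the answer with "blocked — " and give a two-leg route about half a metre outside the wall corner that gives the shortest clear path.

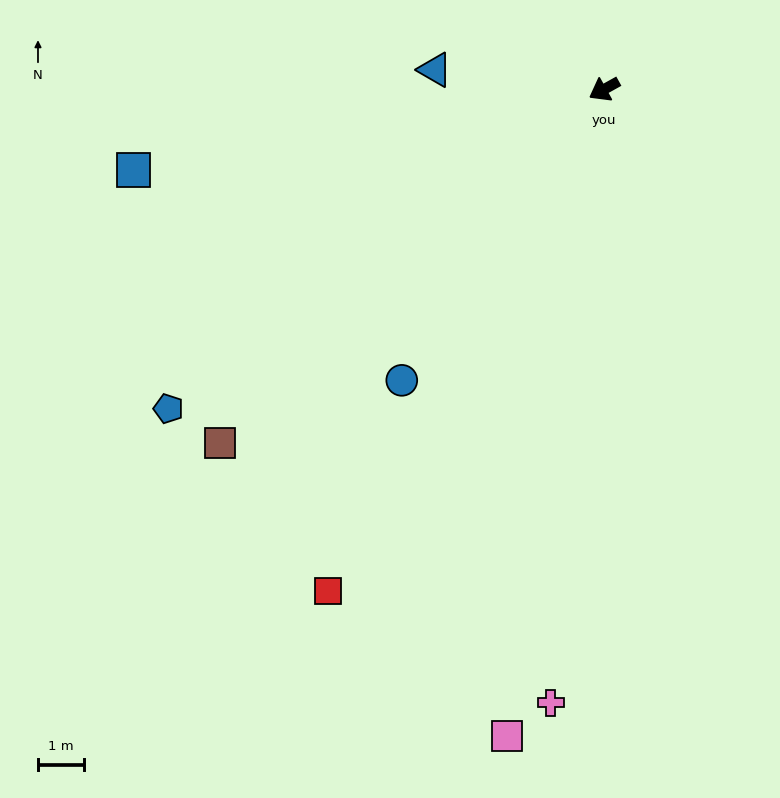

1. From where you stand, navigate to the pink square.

turn left 52°, forward 14.4 m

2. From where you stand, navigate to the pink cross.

turn left 56°, forward 13.5 m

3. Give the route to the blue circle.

turn left 26°, forward 7.8 m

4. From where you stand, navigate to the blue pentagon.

turn left 7°, forward 11.9 m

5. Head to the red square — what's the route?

turn left 32°, forward 12.6 m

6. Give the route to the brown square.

turn left 14°, forward 11.5 m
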